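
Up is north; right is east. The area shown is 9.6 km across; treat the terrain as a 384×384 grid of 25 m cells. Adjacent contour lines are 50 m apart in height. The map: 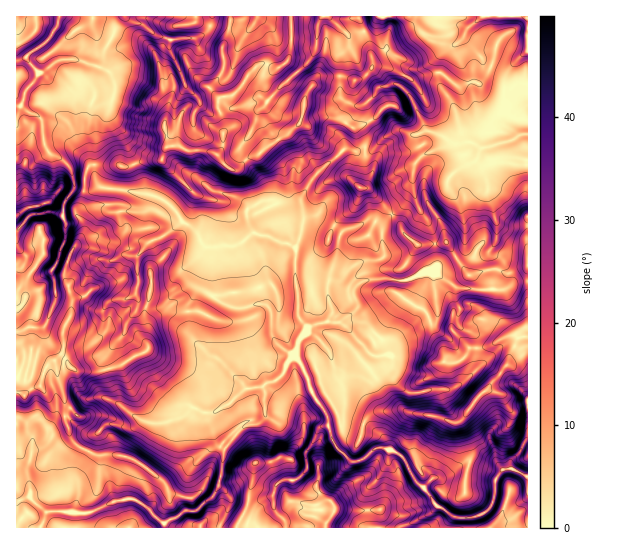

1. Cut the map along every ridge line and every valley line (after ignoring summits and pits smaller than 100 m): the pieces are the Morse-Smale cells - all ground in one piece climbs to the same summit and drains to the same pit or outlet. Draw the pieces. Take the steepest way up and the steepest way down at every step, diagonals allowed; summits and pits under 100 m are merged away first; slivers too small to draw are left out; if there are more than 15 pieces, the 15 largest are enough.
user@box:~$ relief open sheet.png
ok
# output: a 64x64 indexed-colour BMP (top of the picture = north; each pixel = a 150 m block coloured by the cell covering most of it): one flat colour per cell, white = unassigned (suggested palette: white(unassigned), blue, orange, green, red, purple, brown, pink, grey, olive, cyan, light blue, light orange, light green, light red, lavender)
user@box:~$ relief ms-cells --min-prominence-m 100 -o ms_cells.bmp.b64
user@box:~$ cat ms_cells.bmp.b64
<image width="64" height="64" href="data:image/bmp;base64,Qk12CAAAAAAAAHYAAAAoAAAAQAAAAEAAAAABAAQAAAAAAAAIAAATCwAAEwsAABAAAAAAAAAA////ALR3HwAOf/8ALKAsACgn1gC9Z5QAS1aMAMJ34wB/f38AIr28AM++FwDox64AeLv/AIrfmACWmP8A1bDFAERAAAAAAAAAAAAABmZm3d3d3d3WZmZmZmu7u7u7u7u7REQAAAAAAAAERAAAZmbd3d3d3dZmZmZmZmu7u7u7u7tERERERAAAAEREREZmZm3d3d3d3WZmZmZmZru7u7u7u0REREREREAEREREEWZmbd3d3d3WZmZmZmZmu7u7u7u7REREREREREREQRERFmZt3d3d3WZmZmZmZmu7u7u7u7tERERERERERERBEREWZm3d3d1mZmZmZmZmK7u7u7u7u0RERERERERERBERERFmZt3d1mZmZmZmZmYiIru7u7u7REREREREREQREREREWZm3d3WZmZmZmZmYiIiK7uyIrtEREREREREQRERERERZmZm3WZmZmYWZmZiIiIiIiIiu0RERERBERERERERERFmZmZmZmZmYRFmYiIiIiIiIiIrREREQRERERERERERERZmZmZmZmYREREiIiIiIiIiIiJERERBERERERERERERFmZmZmZmYRERESIiIiIiIiIiIkREREERERERERERERERZmZmZmZhEREiIiIiIiIiIiIiREREERERERERERERERERFmZmZmESIiIiIiIiIiIiIiJEREQREREREREREREREREWZmZmYRIiIiIiIiIiIiIiIkRERBERERERERERERERERZmZmYREiIiIiIiIiIiIiVVREREERERERERERERERERFmZmYRESIiIiIiIiIiIiJVVEREQREREREREREREREREWZmZhERIiIiIiIiIiIiVVVUREQRERERERERERERERERFmZmERIiIiIiIiIiIiIlVVRERBERERERERERERERERERZmEREiIiIiIiIiIiIiJVVEREEREREREREREREREREREWYRESIiIiIiIiIiIiIlVUREQRERERERERERERERERERERESIiIiIiIiIiIiIiJVREREERERERERERERERERERERERIiIgAiIiIiIiIiIlVEREQRERERERERERERERERERERIiIgACIiIiIiIiIiJURERBERERERERERERERERERERIiIgACIiIiIiIiIiVVREREERERERERERERERERERERESIiACIiIiIiIiIiVVVERERBEREREREREREREREREREREiIiIiIiIiIiIiVVVUREREERERERERERERERERERERESIiIiIiIiIiIiVVVV9EREQRERERERERERERERERERERIiIiIiIiIiIiJVVVX0RERBEREREREREREREREREREREiIiIiIiIiIiIlVVVfRERBERERERERERERERERERERESIiIiIiIiIiIiVVVV/0REERERERERERERERERERERERIiIiIiIiIiIiVVVVX/REQRERERERERERERERERERERESIiIiIiIiIiVVVVVf/0//ERERERERERERERERERERERIiIiIiIiIiVVVVVV////8REREREREREREREREREREREiIiIiIiIiJVVVVVX/////ERERERERERd3dxEREXERESIiIiIiVSJVVVVVVf////8RERERERERF3d3cRERcREREiIiIiVVVVVVVVVV/////xERERERERF3d3dxERd3ERHMIiIiVVVVVVVVVVXv////ERERERERF3d3d3ERF3cRzMzMzCJVVVVVVVVVVe7u7v8RERERERF3d3d3cRF3d8zMzMzMxVVVVVVVVVVV7u7u/xERERERF3d3d3d3EXd3zMzMzMwABVVVVVVVVVXu7u7vERERERd3d3d3d3d3d3fMzMzMwAAFVVVVVVVVVe7u7uoAF3d3d3d3d3d3d3d3d8zMzMwAAABVVVVVVVVV7u7u6qB3d3d3d3d3d3d3d3d3fMzMzAAAAFVVVVVVVVXu7u7qoHd3d3d3d3d3d3d3d3d3zMzMAAAAVVVVVVVVVe7u7qqqiIiHd3d3d3czd3d3d3d8zMwAAABVVVVVVVVV7u7qqqqIiIiId3d3czMzd3d3d3fMzAAAAAVVVVWZmZnu7qqqqoiIiIiHeIiIMzM3d3d3d3d3MAAAAAVVVZmZme7qqqqqiIiIiIiIiIgzMzM3d3d3d3MzAAAAADOZmZmZ7uqqqqiIiIiIiIiIiDMzMzN3d3d3czMwAzAzM5mZmZnu6qqqqIiIiIiIiIiIMzMzMzd3d3MzMzMzMzM5mZmZme7qqqqoiIiIiIiIiIgzMzMzMzMzMzMzMzMzMzmZmZmZ6qqqqqqIiIiIiIiIgzMzMzMzMzMzMzMzMzMzOZmZmZkKqqqqqqqIiIiIiIiDMzMzMzMzMzMzMzMzMzOZmZmZmQqqqqqqqoiIiIiIiIMzMzMzMzMzMzMzMzMzM5mZmZmZAKqqqqqqiIiIiIiIgzMzMzMzMzMzMzMzMzM5mZmZmZkACqqqqqqIiIiIiIiDMzMzMzMzMzMzMzMzMzmZmZmZmQAAqqqqqIiIiIiIiIgzMzMzMzMzMzMzMzMzOZmZmZmZAAAAqgAIiIiIiIiIiDMzMzMzMzMzMzMzMzM5mZmZmZkAAAAAAAiIiIiIiIiIMzMzMzMzMzMzMzMzMzmZmZmZmQAAAAAAAIiIiIiIiIgzMzMzMzMzMzMzMzMzMzmZmZmZAAAAAAAAiIiIAAAIiDMzMzMzMzMzMzMzMzMzM5mZmZkAAAAAAACIiAAAAACAAzMzMzMzMzMzMzMzMzMzOZmZmQAAAAAAAAgAAAAAAAADMzMzMzMzMzMzMzMzMzMzmZmZ"/>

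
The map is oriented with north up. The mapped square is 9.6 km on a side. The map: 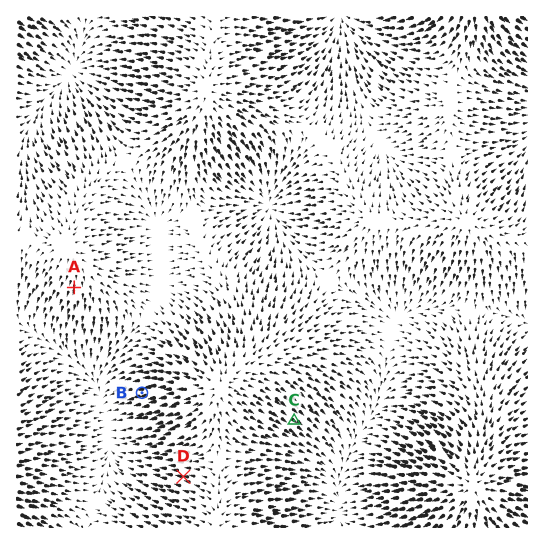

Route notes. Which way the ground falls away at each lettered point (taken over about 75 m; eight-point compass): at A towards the S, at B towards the W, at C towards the SE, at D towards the W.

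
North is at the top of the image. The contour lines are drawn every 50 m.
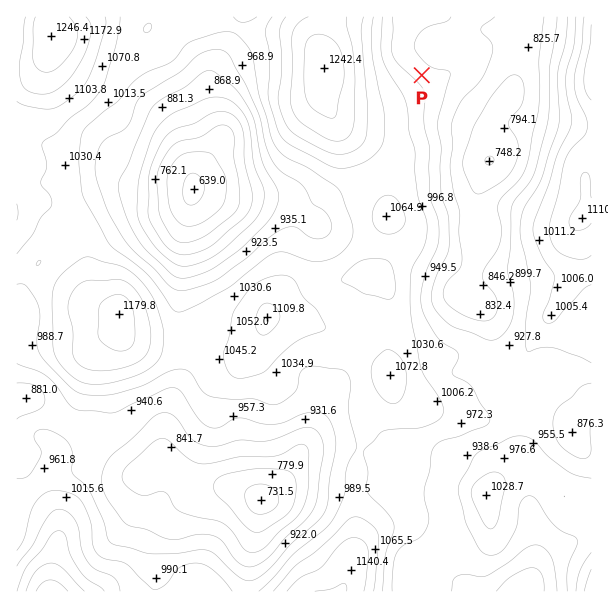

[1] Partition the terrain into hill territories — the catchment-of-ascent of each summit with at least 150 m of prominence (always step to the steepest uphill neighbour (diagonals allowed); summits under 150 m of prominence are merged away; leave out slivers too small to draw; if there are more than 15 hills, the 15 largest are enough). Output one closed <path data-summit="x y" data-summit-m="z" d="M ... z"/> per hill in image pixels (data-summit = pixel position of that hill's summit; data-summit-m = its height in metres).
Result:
<path data-summit="324 68" data-summit-m="1242" d="M413 16l-171 0-13 29-17 26-2 19 4 23 6 16 0 12-26 38-8 48 1 46 6 24 12 24 0 8-13 24-4 15-16 31-6 21-3 33-3 11 11 4 23 16 13 3 24 0 15 5 17 8 20-18 20-31 14-5 21-1 18 3 19 8 10 12 4 16 19 0 32 6 3 3 7-25 0-9 20-15 22-8 22-17-20-21-13-29 0-6 6-13 3-15-3-18-5-10-20-9-2-5 12-24 6-23 2-12-4-39 14-34 0-33 6-17 12-13 6-12 2-18 7-32-1-12-21 6-21 1-18 11-15 0-22-8z"/><path data-summit="51 36" data-summit-m="1246" d="M240 16l-224 1 1 435 21-2 11-9 6-10 1-11-8-12 27 18 21 26 30 20 20 2 16-12 6-49 4-14 16-31 4-15 13-24 0-8-12-24-6-24-1-46 8-48 26-38 0-12-6-16-4-23 1-15 5-10 13-20 12-27z"/><path data-summit="591 75" data-summit-m="1133" d="M591 16l-69 1 1 19-7 32-2 18-6 12-12 13-4 11-2 39-14 34 4 39-2 12-6 23-12 24 2 5 20 9 5 10 3 18-3 15-6 13 0 6 11 24 13 18 10 9 45 1 6 3 6 8 2-10 18-20z"/><path data-summit="50 591" data-summit-m="1229" d="M54 412l-2 1 4 7 0 6-7 15-11 9-22 3 1 139 230-1 1-31 8-29 4-32-14-7-15-5-24 0-13-3-23-16-7-4-18 10-20-2-30-20-21-26z"/><path data-summit="338 591" data-summit-m="1154" d="M338 445l-21 1-14 5-20 31-23 19-4 30-8 29 0 32 163 0 1-13 4-3 7-4 9 0 6-5 1-7 12-20-3-9 0-24-4-13-4-4-23-4-22-4-6 2-4-16-10-12-19-8z"/>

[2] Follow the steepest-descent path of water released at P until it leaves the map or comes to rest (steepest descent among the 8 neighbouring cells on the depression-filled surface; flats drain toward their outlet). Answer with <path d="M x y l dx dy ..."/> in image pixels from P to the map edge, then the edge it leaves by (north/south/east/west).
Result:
<path d="M422 75l10-10 2-5 18-18 10 0 3-1 6-6 6-3 29 0 7-5 5 0 0-6 4-4"/>
exit: north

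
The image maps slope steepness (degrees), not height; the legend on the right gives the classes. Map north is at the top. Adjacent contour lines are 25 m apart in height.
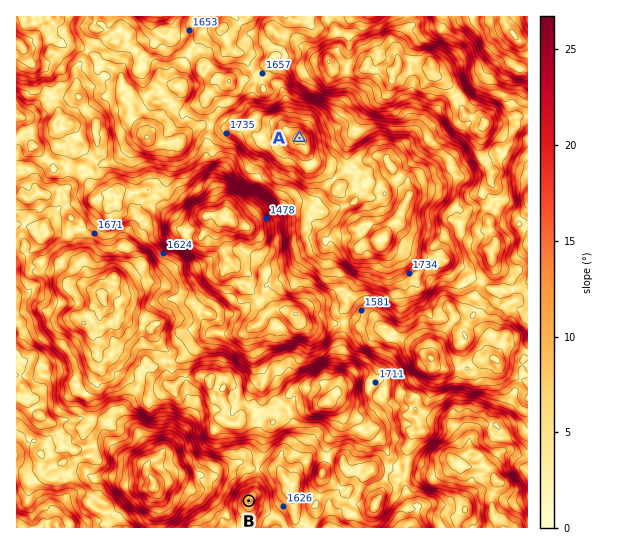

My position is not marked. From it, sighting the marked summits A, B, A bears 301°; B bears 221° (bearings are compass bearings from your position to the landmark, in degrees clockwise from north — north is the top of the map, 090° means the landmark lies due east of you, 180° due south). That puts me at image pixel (473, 242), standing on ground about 1575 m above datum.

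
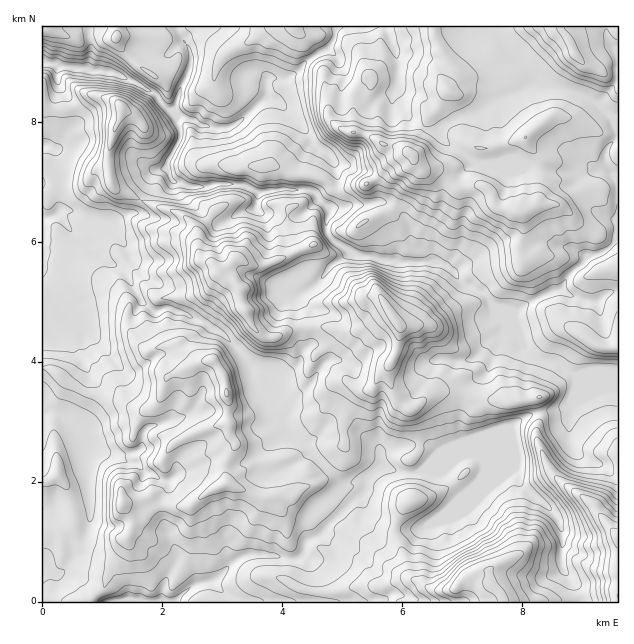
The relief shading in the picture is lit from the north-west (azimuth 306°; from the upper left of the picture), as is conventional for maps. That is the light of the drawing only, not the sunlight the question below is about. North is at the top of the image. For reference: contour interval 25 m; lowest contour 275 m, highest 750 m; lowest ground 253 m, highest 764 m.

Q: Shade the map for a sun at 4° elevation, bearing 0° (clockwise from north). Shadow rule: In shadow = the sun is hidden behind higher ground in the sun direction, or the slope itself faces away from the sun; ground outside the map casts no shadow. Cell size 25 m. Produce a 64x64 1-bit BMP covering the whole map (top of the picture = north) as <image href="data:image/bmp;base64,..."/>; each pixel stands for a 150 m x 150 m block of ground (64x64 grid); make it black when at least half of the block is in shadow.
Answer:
<image width="64" height="64" href="data:image/bmp;base64,Qk0+AgAAAAAAAD4AAAAoAAAAQAAAAEAAAAABAAEAAAAAAAACAAATCwAAEwsAAAIAAAAAAAAA////AAAAAAAD/9/////ABgH///AH4wAMAP/9gAAABh4A//wAAAAeGAD///AAAA4cAO//+AAAA78A3//8AEAAfwCP/+4A8AB+Ad//7wHwAP4Az//uAfgA/MAA/94I+AH44AA/DzwMA/DgABwH/gIDwEAOAAD/8X+AAB8AAP/4/wAAYwQBv///BgDzhgGf//4AAPngAB///gABsHngP//8AB4cGeA///+APx+L4H///4//D//w/z5/3/wH+/H/zAH/8APz/O/gAD/AA/f+B/AAP4Bw5/4T+AB/AHBn+/n8BP8A+A/5//4P/wBAP////D/4AAB/n//8f/AAAP4APyB/AAAB/gD+AP8AAA/8IfwA/wAAH/j4GAH/3gAB/f4AB///AAf5/gD///8BB+P/A///8wGOxn+f//v4A/8AD3///D4H/gAC/////g/wAAD////4D+AAAd////CP/xgB////4N/8D8n//+HCH+ADg///gAAPkOf///+AAAZ7////+AAAAP//4f/wBAEA/gAB/8CHnwH+AAP+gf4ejf4AA/wDHf6M/gAD+AAD/y7wfAeAAAH/fmP+HwAeAH8eB//+AA8APw4P+/wADwB/eB9j+AAAAf/h/wf4AAAD///xD/wAAAP+/+EP/AAAA/j/wIf+AAAH4P/Ag/8AAAfB5MGA+wAAB8GAAAAAAAAHAA=="/>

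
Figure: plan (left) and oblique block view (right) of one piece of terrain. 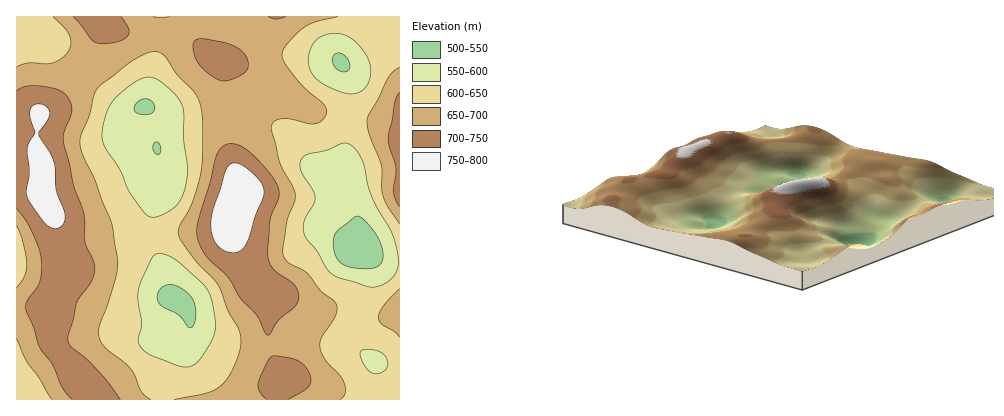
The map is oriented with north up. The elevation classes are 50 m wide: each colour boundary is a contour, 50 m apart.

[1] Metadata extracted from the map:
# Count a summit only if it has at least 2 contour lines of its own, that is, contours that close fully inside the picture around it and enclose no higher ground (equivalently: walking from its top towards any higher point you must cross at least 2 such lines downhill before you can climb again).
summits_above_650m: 1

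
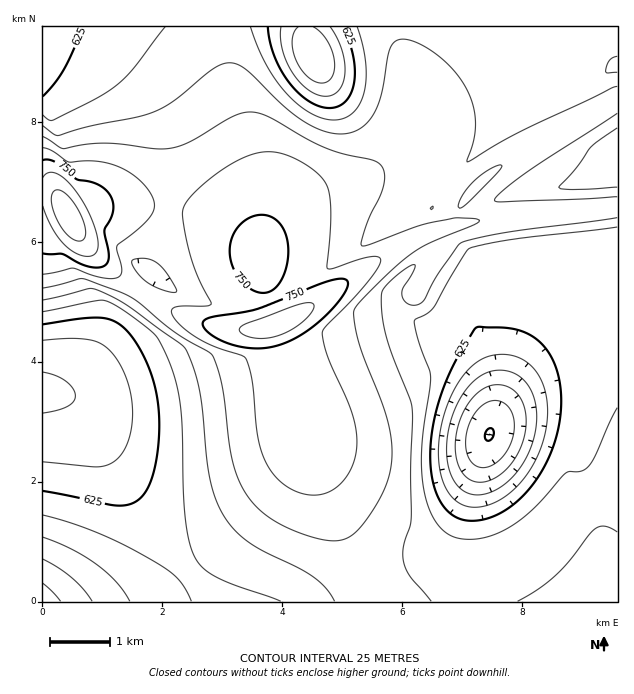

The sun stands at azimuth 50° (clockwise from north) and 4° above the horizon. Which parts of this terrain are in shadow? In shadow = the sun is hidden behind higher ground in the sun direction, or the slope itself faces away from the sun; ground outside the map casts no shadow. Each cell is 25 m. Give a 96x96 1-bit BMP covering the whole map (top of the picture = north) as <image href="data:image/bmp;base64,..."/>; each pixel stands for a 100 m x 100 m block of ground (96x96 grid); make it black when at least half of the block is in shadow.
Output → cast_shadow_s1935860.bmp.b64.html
<image width="96" height="96" href="data:image/bmp;base64,Qk2+BAAAAAAAAD4AAAAoAAAAYAAAAGAAAAABAAEAAAAAAIAEAAATCwAAEwsAAAIAAAAAAAAA////AAAAAAAAAAAAAAAAAAAAAAAAAAAAAAAAAAAAAAAAAAAAAAAAAAAAAAAAAAAAAAAAAAAAAAAAAAAAAAAAAAAAAAAAAAAAAAAAAAAAAAAAAAAAAAAAAAAAAAAAAAAAAAAAAAAAAAAAAAAAAAAAAAAAAAAAAAAAAAAAAAAAAAAAAAAAAAAAAAAAAAAAAAAAAAAAAAAAAAAAAAAAAAAAAAAAAAAAAAAAAAAAAAAAAAAAAAAAAAAAAAAAAAAAAAAAAAAAAAAAAAAAAAAAAAAAAAAAAAAAAAAAAAAAAAAAAAAAAAAAAAAAAAAAAAAAAAAAAAAAAAAAAAAAAAAAAAAAAAAAAAAAAAAAAAAAAAAAAAAAAAAAAAAAAAAAAAAAAAAAAAAAAAAfgAAAAAAAAAAAAAA/wAAAAAAAAAAAAAB/8AAAAAAAAAAAAAB/+AAAAAAAAAAAAAB/+AAAHwAAAAAAAAD//AAAf8AAAAAAAAD//AAA//AAAAAAAAB//AAB//wAAAAAAAB//AAD//4AAAAAAAB//AAD//+AAAAAAAB//AAH///AAAAAAAA//AAP///gAAAAAAA//AAP///4AAAAAAAf/AAf///8AAAAAAAf+AA/////AAAAAAAP+AB/////wAAAAAAH8AD/////8AAAAAAD4AD//////AAAAAAAAAD//////gAAAAAAAAD//////gAAAAAAAAD/////AAAAAAAAAAD////wAAAAAAAAAAD///+AAAAAAAAAAAD///wAAAAABAAAAAD///AAAAAAHAAAAAD//8AAAAAAGAAAAAD//4AAAAAAGAAAAAD//gAAAAAAAAAAAAD//AAAAAAAAAAAAAD/8AAAAAAAAAAAAAD/4AAAAAAAAAAAAAD/wAAAAAAAAAAAAAD/gAAAAAAAAAAAAAD/AAAAAAAAAAAAAAD+AAAAAAAAAAGAAAD8AAAAAAAAAAP/4AD8AAAAAAAAAAH///D4AAAAAAAAAAA///7wAAAAAAAAAAAA///wAAAAAAAAAAAAAAfgAAAAAAAAAAAAAADgAAAAAAAAAAAAAADAAAAAAAAAAAAAAACAAAAAAAAAAAAAAACAAAAAAAAAAAAAAAAAAAAAAAAAAAAAAAAAAAAAAAAAAAAAAAAAAAAAAAAAAAAAAAAAAAAAAAAAAAAAAAAAAAAAAAAAAAAAAAAAAAAAAAAAAAAAAAAAAAAAAAAAAAAAAAAAAAAAAAAAAAAAAAAAAAAAAAAAAAAAAAAAAAAAAAAAAAAAAAAAAAAAAAAAAAAAAAAAAAAAAAAAAAAAAAAAAAAAAAAAAAAAAAAAAAAAAAAAAAAAAAAAAAAAAAAAAAAAAAAAAAAAAADwAAAAAAAAAAAAAAP8AAAAAAAAAAAAAAf+AAAAAAAAAAAAAA/+AAAAAAAAAAAAAA/+AAAAAAAAAAAAAB/+AAAAAAAAAAAAAB/+AAAAAAAAAAAAAB/+AAAAAAAAAAAAAA/8AAAAAAAAAAAAAA/8AAAAAAAAAAAAAA/8AAAAAAAAAAAAAA/4AAAAAAA="/>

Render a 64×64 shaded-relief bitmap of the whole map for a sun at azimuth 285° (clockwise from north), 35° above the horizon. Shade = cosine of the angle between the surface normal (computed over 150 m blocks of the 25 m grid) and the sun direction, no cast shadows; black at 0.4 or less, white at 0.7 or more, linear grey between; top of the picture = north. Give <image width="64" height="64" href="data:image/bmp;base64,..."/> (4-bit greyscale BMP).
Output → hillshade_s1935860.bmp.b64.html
<image width="64" height="64" href="data:image/bmp;base64,Qk12CAAAAAAAAHYAAAAoAAAAQAAAAEAAAAABAAQAAAAAAAAIAAATCwAAEwsAABAAAAAAAAAAAAAAABEREQAiIiIAMzMzAERERABVVVUAZmZmAHd3dwCIiIgAmZmZAKqqqgC7u7sAzMzMAN3d3QDu7u4A////AHd3d3d4iIiIiIiZmZmZmaqqqZmYiIiIiIiIiIiIiIiId3d3d4iIiIiImZmZmZmZmqmZmYiIiIiIiIiIiIiIiIiIiIiIiIiIiJmZmZmZmZmZmZmYiIiIiIiIiIiIiIiIiIiIiIiIiIiJmZmZmZmZmZmZmIiIiIiIiIiIiIiIiIiIiIiIiIiIiZmZmZmZmZmZmZmIiIiIiIiZmIiIiIiIiIiIiIiIiIiZmZmZmZmZmZmZmIiIh4iIiZmZmIiIiIiImYiIiIiImZmZmZmZmZmZmZmIiId3eIiImZmZmIiIiIiZiIiIiImZmZqqqqqZmZmZmIiId3d3d4iZqqqZiIiIiZmZiIiImZmaqqqqqqmZmZmIiId3d3d3eJmqu6qYiIiZmZmZmZmZmaqqqqqqqpmZmYiIh3d3dmZniau7u6mIiJmZmZmZmZmaqqqqqqqqqZmZiIh3d3dmVWeJq8zMupmZmZmZmZmZmaqqqqqqqqqpmZmIiHd3d2VEVnmrzdzLmZmZmZmZmZmaqqqru7qqqqmZmYiId3d2VERFaKvN3dypmZmZmZmZmaqqq7u7u7qqqpmZiIh3d3ZUMzRnm83u3LqZmZmZmZmZqqq7u7u7uqqqmZmIiHd3dlMiM1ebze7typmZmZmZmZqqq7u7u7u7qqqZmYiId3d2UyIjRorN7+7bqZmZmZmZmqqru7u7u7uqqpmZiIh3d3ZTIRI1es3v/typmZmZmZmaqqu7u7u7u7qqmZmIiHd3dlMhEjV5ve7+3LmZmZmZmZqqu7u7u7u7uqqpmYiId3d2UyERJGis3v7supmZmZmZqqq7u7u7u7u6qpmZiIh3d3dUIREjWKze7u26mZmZmZmqqru7u7u7u7qqmZmIiHd3d2QyESNXm83u3bqZmZmZmaqqu7u7u7u7uqqZmYiHd3d3ZTIRI1aKzd3cupmZmZmZqqq7u7u7u7uqqpmYiId3d3d2QyIjRoq83dy6mZmZmZmqqru7u7u7u6qqmZiIh3d3d3ZUMzNGeavMzLqZmZmZmaqqu7u7u7u6qqmZmIiHd3d3d2VDNFZ5q7zLqZmZmZmZqqq7u7u7u7qqqZmYiId3d3d3dlREVniau7upmZmJmZmaqru7u7u7qqqZmYiId3d3d3d3ZlVmeJqqqqmZmYiJmZqqu7u7uqqpmIiIiIh3d3d3d3d3Zmd4maqqmZmZiIiJmqqru7u7qpmHZmZ4h3d3d3d3d4h3d4iZmZmZmZl3iIiZqqq7u7qqqZiHVEVnd3d3d3d3iIiIiJmZmZmZmXd3iJmqq8u7u6qqqpl2UzVnd3d3d3eIiIiJmZmZmZmZZ3d4iZq8u7u6qru7uqh1MjVnd3d3Z4iImZmZmZmZmZlmZneJq7u6qqqqqqu8uphkIkZ3eIdUaIiZmZmZmZmZmWZmZ4mqqqmZqrqqmZq8uodTI1Z5qFNHiJmZmZmZmZmZZmZnmZmZiJq6qqmZmIm7uXUyJHq5ZDaIiJmZmZmZmZlmZniIh3eKq6qqqZmIiIm7qGQyOLqFRXiIiJmZmZmZmXdniHZlZ5qqqqqpmYiId4q6l1MkipdEaIiIiImZmZmZd3mXZUR4mqqqqqmZiIh3d5u5hlNImGRYiIiIiImZmZmImoZDNniZqqqqqZmYiHd3eKupdlV4dEaIiIiIiImZmZq6dTNXeJmqqqqqmZiId3d3ebuodmd1RWd4iIiIiIiJu7lkJGd4iZqqqqqZmIiHd3d3iruph3ZlVWZmd3d3iIjcuFNGZ3iJmqqqqpmYiId3d3d3m7upiHd3ZmZmZmZmZu2nQ1d3d4iZqqqqmZmIiHd3d3d4mrupmYiIiIh3d3d23JZFd3d3iJmqqqqZmYiId3d3d3d4m8qYiZmZmZmZiIjbhVZ3d3iImZqqqpmZiIiHd3d3d3eJu5hmiaqqqqqqqcp1aIh3eIiZmqqqmZmYiIiIiIiIiIisuXZVeZmaqqqquWZ5iIiIiZmqqqqZmZiIiIiIiIiIiIvKl2VGiIiZmZmoZ5mIiIiJmaqqqpmZmIiIiIiIiIiIibyphlRXiIiIiJdoqZmIiJmZqqqqqZmYiIiIiIiIiIiIm8uYdlVniIiIh3qpmZmZmZmqqqqpmZiIiImZmYiIiIiJu7qYZVVoiIhnmqqZmZmZmaqqqqmZmIiImZmZmYiIiIiau6mHZVV4iGirqqmZmZmaqqqqqZmIiIiZqqqZiIiIiIibu6mHZVZ4ebuqqpmZmaqqqqqZmYh3iJq7qpmYiIiIiImruqmHZVWauqqqqpmaqqqqqpmYh3eJq7u6qZiIiIiIiImrupmHZaqqqqqqqqqqqqqpmYh2Z4mrzMupmYiIiIiIiJq7upiHqqqqqqqqqqqqqqmZh2Zmibzdy6mZiIiIiIiIiJq7upmqqqqqqqqqqqqqmZh2ZVaKzd3LqpmIiIiIiIiIiJq7uqqqqqqqqqqqqqmZmHZUVorO7cuqmYiIiIiIiIiIiZu7qqqqqqqqqqqqqZmHZURGm97ty6mZiIiIiIiIiIiIiZqqqqqqqqqqqqqZmYdkM0ab3u3LqZmIiIiIiIiIiIiImaqqqqqqqqqqqZmYh1QzV5ze7cupmYiIiIiIiIiIiImZqqqqqqqqqqqpmZh2VDNXrN7duqmZmIiIiIiIiIiJmZmaqqqqqqqqqpmZmHZUNFis3dy6mZmYiIiIiIiIiJmZmZmaqqqqqqqZmZmYdlRFaKzNy7qZmZmIiIiIiIiJmZmZ"/>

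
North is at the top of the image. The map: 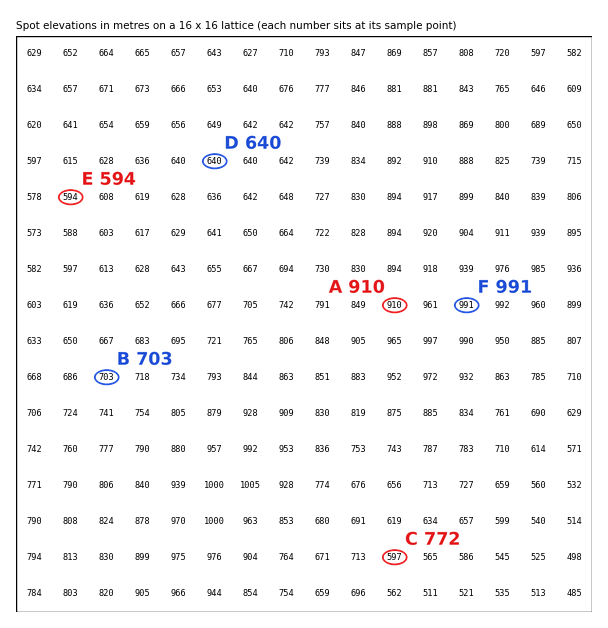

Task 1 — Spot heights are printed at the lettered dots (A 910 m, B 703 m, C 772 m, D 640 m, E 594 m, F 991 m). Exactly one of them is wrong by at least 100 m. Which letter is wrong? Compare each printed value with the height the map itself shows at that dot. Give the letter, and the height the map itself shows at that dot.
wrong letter C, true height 597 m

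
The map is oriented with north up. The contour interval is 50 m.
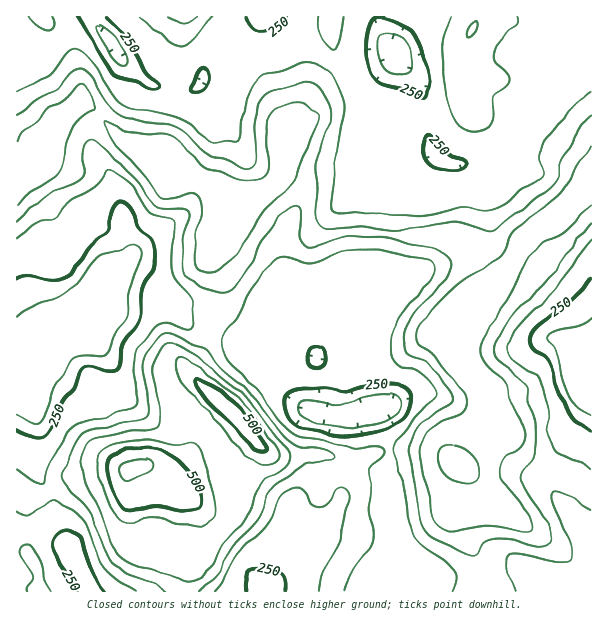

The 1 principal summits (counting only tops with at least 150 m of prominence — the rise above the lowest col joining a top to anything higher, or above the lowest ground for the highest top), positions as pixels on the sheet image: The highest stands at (132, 468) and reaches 555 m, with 402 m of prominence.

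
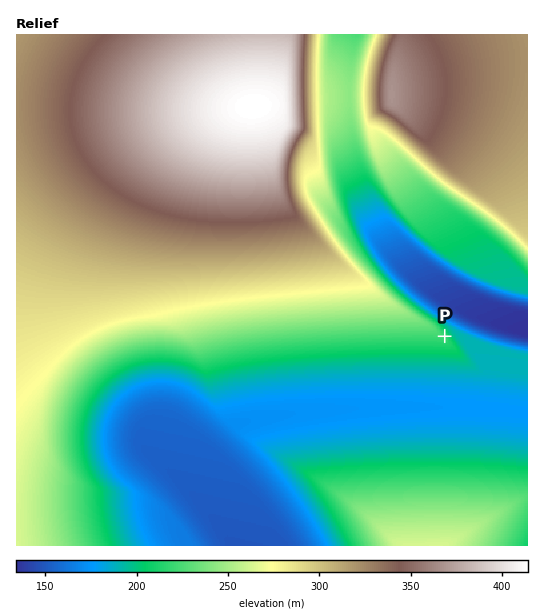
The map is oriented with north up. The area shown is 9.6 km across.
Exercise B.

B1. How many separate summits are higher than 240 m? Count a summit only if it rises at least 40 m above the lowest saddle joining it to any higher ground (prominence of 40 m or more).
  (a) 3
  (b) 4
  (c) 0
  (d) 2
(d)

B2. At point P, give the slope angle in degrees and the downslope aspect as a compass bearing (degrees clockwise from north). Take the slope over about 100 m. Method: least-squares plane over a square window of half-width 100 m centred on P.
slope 5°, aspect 66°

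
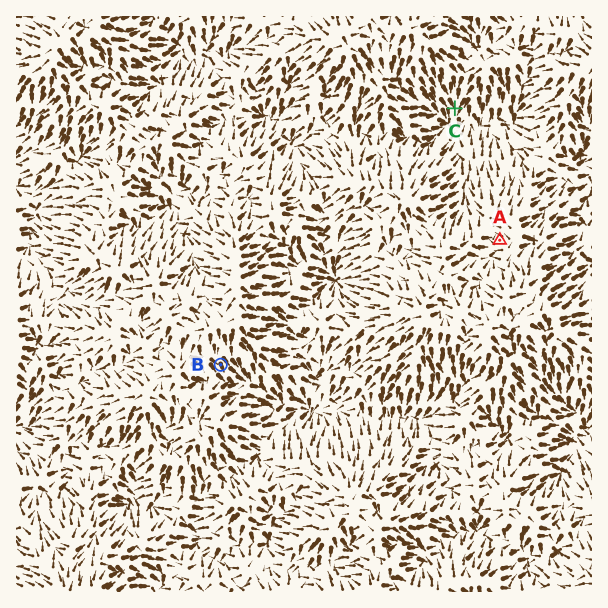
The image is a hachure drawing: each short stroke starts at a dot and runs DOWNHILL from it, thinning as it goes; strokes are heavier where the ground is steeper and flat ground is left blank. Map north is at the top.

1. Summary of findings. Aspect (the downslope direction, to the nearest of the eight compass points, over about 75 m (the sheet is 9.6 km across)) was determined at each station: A NW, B SE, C S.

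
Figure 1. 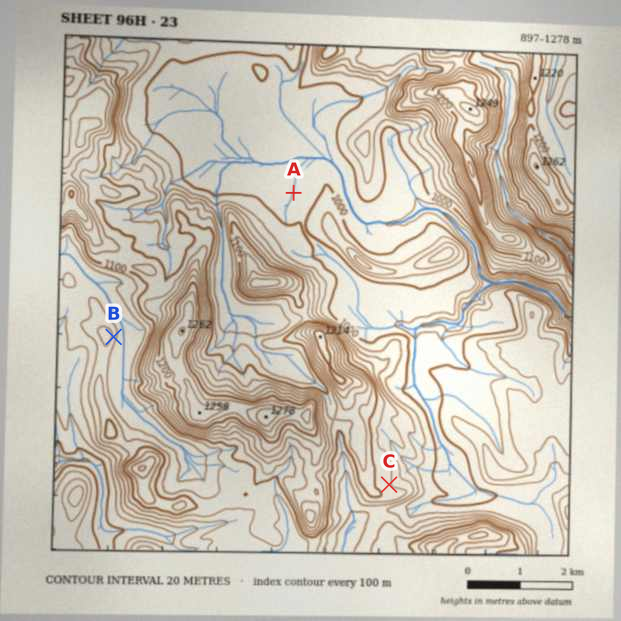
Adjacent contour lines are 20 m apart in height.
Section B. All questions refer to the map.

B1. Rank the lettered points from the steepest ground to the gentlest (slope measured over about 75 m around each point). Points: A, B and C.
B C A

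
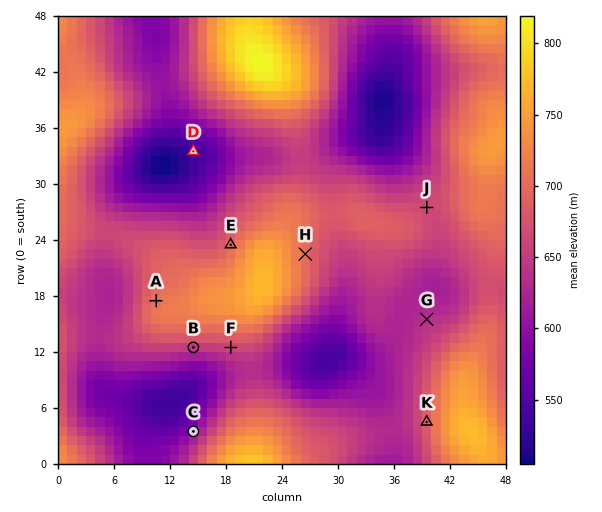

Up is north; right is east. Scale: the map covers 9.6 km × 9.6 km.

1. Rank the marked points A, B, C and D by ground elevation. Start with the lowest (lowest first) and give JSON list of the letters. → ["D", "C", "B", "A"]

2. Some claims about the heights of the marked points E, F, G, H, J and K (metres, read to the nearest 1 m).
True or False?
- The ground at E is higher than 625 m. True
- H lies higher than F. True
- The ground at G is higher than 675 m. False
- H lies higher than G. True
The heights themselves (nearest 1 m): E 696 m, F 661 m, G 637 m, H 700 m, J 665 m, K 686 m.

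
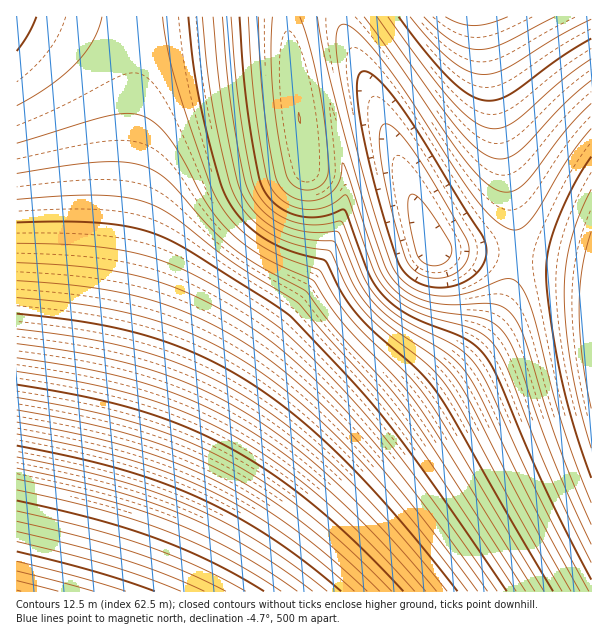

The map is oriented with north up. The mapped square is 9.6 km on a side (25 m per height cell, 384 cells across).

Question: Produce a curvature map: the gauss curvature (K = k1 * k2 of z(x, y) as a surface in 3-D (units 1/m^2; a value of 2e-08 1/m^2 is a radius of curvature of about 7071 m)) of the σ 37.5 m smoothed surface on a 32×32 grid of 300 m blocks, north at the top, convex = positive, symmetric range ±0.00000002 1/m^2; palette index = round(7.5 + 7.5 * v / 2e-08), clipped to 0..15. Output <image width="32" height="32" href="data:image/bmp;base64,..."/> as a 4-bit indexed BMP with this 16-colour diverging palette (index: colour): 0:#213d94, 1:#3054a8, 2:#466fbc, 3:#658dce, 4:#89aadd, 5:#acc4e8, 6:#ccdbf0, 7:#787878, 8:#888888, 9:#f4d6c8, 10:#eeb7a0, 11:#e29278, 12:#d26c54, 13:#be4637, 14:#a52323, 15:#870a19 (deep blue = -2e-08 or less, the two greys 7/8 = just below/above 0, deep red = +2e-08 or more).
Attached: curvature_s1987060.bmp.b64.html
<image width="32" height="32" href="data:image/bmp;base64,Qk12AgAAAAAAAHYAAAAoAAAAIAAAACAAAAABAAQAAAAAAAACAAATCwAAEwsAABAAAAAAAAAAlD0hAKhUMAC8b0YAzo1lAN2qiQDoxKwA8NvMAHh4eACIiIgAyNb0AKC37gB4kuIAVGzSADdGvgAjI6UAGQqHAHd3d3d3d3d3d3d3d3d3d3d3d3d3d3d3d3d3d3d3d3d3d3d3d3d3d3d3d3d3d3d3d3d3d3d3d3d3d3d3d3d3d3d3d3d3d3d3d3d3d3d3d3d3d3d3d3d3d3d3d3d3d3d3d3d3d3d3d3d3d3d3d3d3d3d3d3d3d3d3d3d3d3d3d3d3d3d3d3d3d3d3d3d3d3d3d3d3d3d3d3d3d3d3d3d3d3d3d3d3d3d3d3d4iHd3d3d3d3d3d3d3d3d3iIh3d3d3d3d3d3d3d3d3d4h3d3d3d3d3d3d3d3d3d3d3d3d3d3d3d3d3d3d3d3d3d3dmZ3d3d3d3d3d3d4iId3Z3dmZnd3d3d3d3d3iIeIdmeZh2Znd3d3d3d3d3d3eXd53shmZ3d3d3d3d3d3d3eXec/6dmd3d3d3d3d3d2Zmd4iImXZnd3d3d3d3d3ZniEaIiId3d3d3d3d3d3dmistwiIiHd3d3d3d3d3d3Zp3/oIiIh3d3d3d3d3d3d3eJu5GIiId3d3d3d3d3d3d3iIh3iIh3d3d3d3d3d3d3d4iId4iId3d3d3d3d3d3d3eIiHeIiHd3d3d3d3d3d3d3iIh3iId3d3d3d3d3d3d3d4iHeIiHd3d3d3d3d3d3d3iIh3iIh3d3d3d3d3d3d3d4iId4iHd3d3d3d3d3d3d3h3iHiId3d3d3d3"/>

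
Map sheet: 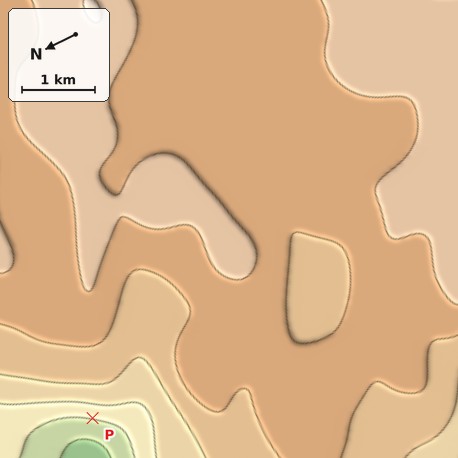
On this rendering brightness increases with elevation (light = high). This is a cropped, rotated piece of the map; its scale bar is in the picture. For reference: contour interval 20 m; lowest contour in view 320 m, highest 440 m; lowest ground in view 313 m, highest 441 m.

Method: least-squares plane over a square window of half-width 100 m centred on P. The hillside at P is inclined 5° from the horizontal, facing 307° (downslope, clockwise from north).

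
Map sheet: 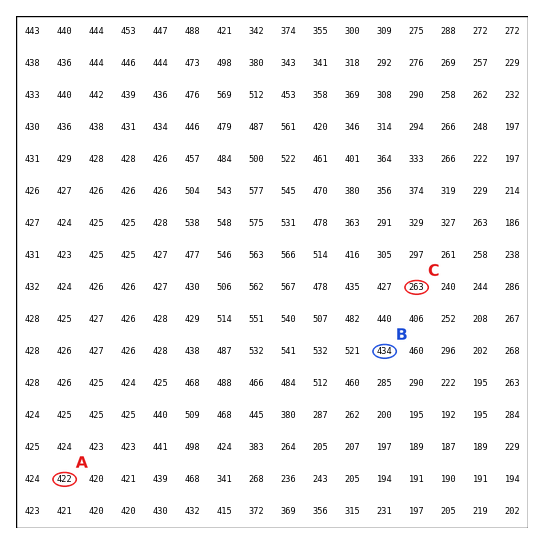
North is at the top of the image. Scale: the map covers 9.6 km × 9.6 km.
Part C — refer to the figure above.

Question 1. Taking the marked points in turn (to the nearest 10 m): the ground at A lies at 420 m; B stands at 430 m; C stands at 260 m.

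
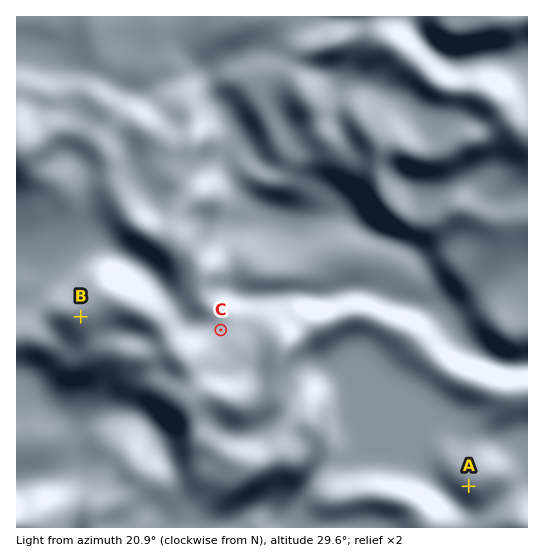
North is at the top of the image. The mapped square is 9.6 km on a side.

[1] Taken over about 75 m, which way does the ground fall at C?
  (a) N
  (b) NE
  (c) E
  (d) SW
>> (b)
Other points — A SW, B W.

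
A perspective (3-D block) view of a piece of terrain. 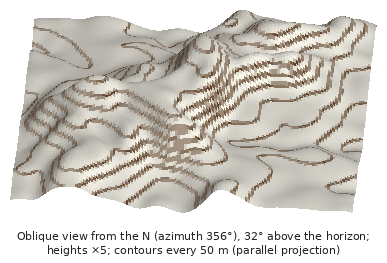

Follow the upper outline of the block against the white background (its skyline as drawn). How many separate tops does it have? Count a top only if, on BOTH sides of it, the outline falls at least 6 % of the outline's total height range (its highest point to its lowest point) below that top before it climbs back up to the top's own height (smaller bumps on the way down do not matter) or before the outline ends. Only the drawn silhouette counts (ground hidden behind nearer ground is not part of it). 2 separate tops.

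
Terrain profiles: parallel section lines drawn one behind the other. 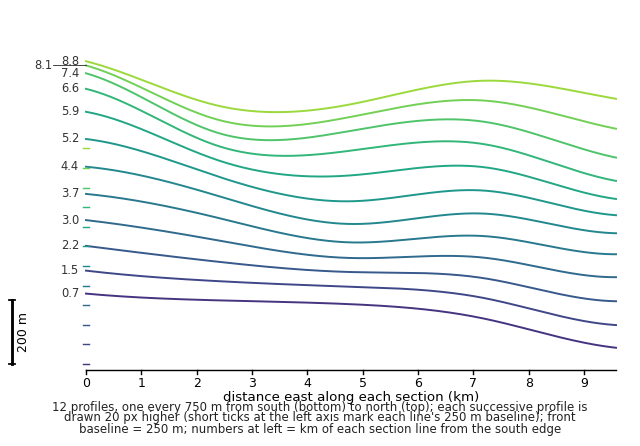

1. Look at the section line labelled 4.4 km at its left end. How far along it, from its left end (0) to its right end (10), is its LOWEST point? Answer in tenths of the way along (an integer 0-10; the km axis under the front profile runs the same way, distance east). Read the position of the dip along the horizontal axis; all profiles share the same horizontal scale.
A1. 10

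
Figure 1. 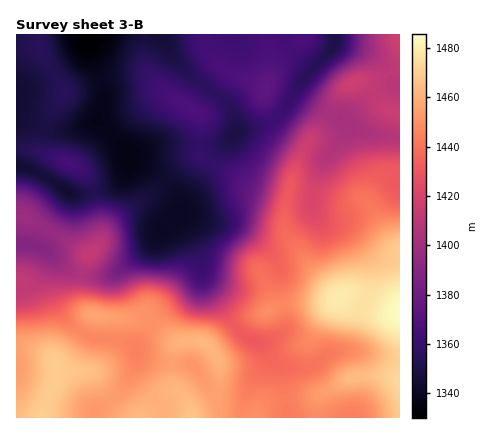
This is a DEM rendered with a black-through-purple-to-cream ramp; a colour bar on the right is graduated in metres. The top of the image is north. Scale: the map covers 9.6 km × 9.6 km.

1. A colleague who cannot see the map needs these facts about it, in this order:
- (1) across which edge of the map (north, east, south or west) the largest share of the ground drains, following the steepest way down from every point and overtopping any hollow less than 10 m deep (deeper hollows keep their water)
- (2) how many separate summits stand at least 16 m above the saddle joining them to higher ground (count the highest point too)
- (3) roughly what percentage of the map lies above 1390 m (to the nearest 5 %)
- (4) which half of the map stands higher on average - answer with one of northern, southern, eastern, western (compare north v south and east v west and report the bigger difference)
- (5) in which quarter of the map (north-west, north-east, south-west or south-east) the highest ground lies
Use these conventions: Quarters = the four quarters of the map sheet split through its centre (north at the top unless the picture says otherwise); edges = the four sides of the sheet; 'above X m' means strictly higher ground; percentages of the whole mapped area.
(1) The largest share of the runoff leaves by the northern edge.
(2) There are 2 summits with 16 m or more of prominence.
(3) Roughly 60 % of the ground is higher than 1390 m.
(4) Taken as a whole, the southern half is higher than the northern.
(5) The highest point lies in the south-east quarter of the map.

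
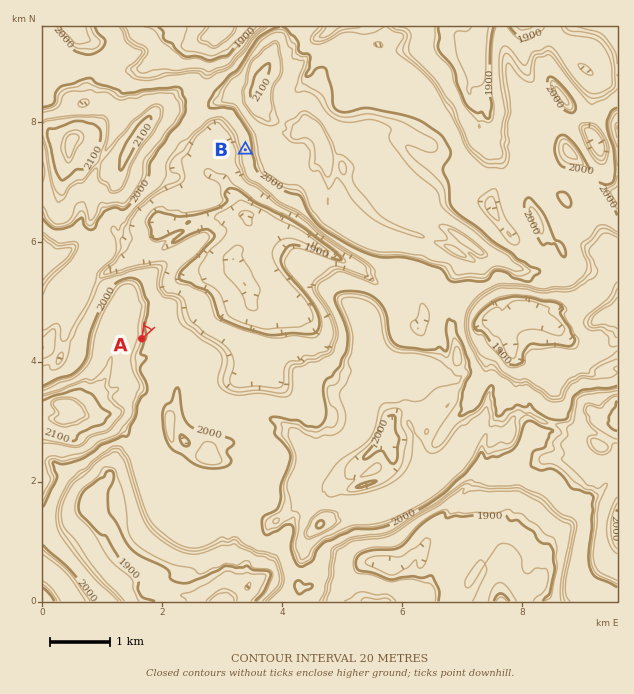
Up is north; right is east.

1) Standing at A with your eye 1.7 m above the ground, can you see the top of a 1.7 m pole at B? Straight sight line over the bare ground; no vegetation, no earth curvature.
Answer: yes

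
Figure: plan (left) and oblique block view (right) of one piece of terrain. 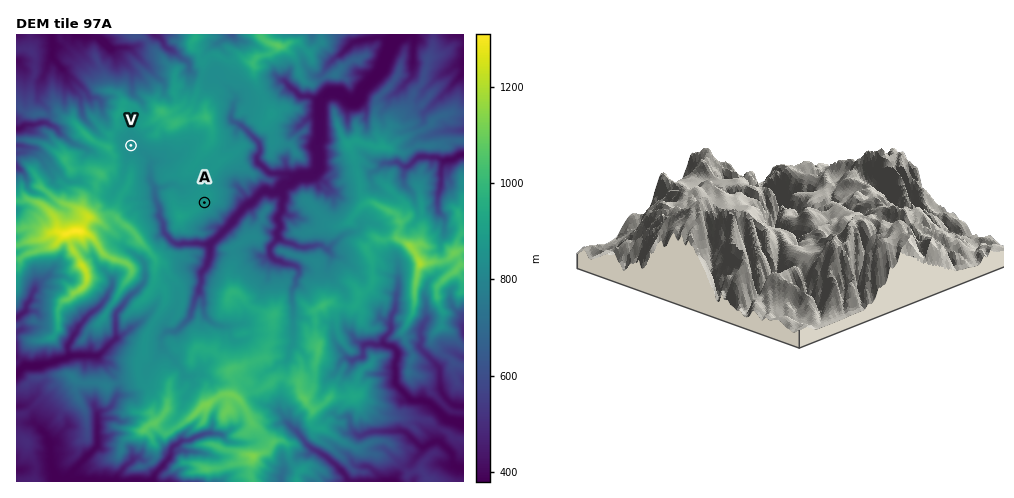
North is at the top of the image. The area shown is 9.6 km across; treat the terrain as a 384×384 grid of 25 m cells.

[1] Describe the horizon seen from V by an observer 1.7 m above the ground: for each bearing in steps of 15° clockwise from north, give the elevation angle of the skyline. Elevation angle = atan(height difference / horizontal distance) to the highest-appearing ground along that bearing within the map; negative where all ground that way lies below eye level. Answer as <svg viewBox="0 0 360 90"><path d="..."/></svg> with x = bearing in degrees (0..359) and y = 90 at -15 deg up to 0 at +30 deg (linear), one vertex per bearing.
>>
<svg viewBox="0 0 360 90"><path d="M0 52l15-3 15-4 15-5 15 2 15 5 15 8 15 1 15 1 15 0 15 0 15-3 15-8 15-1 15-11 15 2 15-5 15-1 15 0 15 12 15 2 15 4 15-1 15 0"/></svg>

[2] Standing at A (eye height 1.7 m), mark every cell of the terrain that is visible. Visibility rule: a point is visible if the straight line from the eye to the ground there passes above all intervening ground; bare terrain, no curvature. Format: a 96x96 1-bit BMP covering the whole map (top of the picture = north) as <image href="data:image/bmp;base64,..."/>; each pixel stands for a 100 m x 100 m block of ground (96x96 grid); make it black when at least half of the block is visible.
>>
<image width="96" height="96" href="data:image/bmp;base64,Qk2+BAAAAAAAAD4AAAAoAAAAYAAAAGAAAAABAAEAAAAAAIAEAAATCwAAEwsAAAIAAAAAAAAA////AAAAAAAAAAAAAAAAAAAAAAAAAAAAAAAAAAAAAAAAAAAAAAAAAAAAAAAAAAAAAAAAAAAAAAAAAAAAAAAAAAAAAAAAAAAAAAAAAAAAAAAAAAAAAAAAAAAAAAAAAAAAAAAAAAAAAAAAAAAAAAAAAAAAAAAAAAAAAAAAAAAAAAAAAAAAAAAAAAAAAAAAAABwQAAAAAAAAAAAAAAYMAAAAAAAAAAAAAAGOAAAAAAAAAAAAAAHPAAAAAAAAAAAAAD/5gAAAAAAAAAAAAAe44AAAAAAAAAAAAAc4cCAAAAAAAAAAAAN4fEADAAAAAAAAAAO4P4ACAAAAAAAAAAc4AAACAAAAAAAAAAf4AAAGAAAAAAAAAAf4AAAGAAAAAAAAAAP4AAAAAAAAAAAAAAPwB4AAAAAAAAAAAAHgB4AAAAAAAAAAAADAAwAAIAAAAAAAAAAABwAAIAAAAAAAAAAPPgAAIAAAAAAAAAAf/ACA4AAAAAAAAAAf/ACA8AAAAAAAAAAH/AAA4AAAAAAAAAAD+AAB4AAAAAAAAAAD8AABwAAAAAAAAAAB4AABwAAAAAAAAAAA4AOBAAAAAAAAAAAI+APBwAACAAAAAAAEHAfj8CACAAAAAAAWHgPj+GADAAAAAAA2HgPz/nADAAAAAAA2Hz/z/vADAAAAAABmH//x/+QDAAAAAADnH/3x/+QDAAAAAACPD/75/+4DAAAAQBAeD/5Y//4BAAAAABC8B7gA4/4BAAAAgDC4B8AA4/wBgAAAAcD4A8AB4/wBgAAAAAHwA+AH8/wDAAAAAAMAAYAAc/gGAAAAAAYAAcAAAfgGAAAAEAwAAOAAAP8cAAAAIAgAAHwHAH8wAAAA4BgAADwH/B5wAAAB4DAAABwH/wTwAAAAaHAAAAQB/8DwAAAAOPAAAAIA/8DwAAAAecAHAAIB8eHgAAAA/+APgAEDwPPAAAAA2OAP4AADwH8AAAAA+OAf4AADgHwAAAAA+PAYwAADAHgAAAAAmHAY4AAAAPAAAAAAHDAC4AAAA/BAAAAADDh/8AAAA/AAAAAADjg/+AAAAfAAAAAADxwD+AAAAeAAAAAAAxgA/gAAAeAAAAAAARgA/wAAA+AAAAAAAZgAecAAA+AAAAAAA9AAOECEAcAAAAAAA/AAPADEA8PAAAAAA/+AHADAA4QAAAAAA//wGACAAQAAAAAAA/j+GAGAAQAAAAAAAfD/8AOAAQAAAAAAAcBf8AOAAgAAAAAAAcGD8AfAAgAAAAAAAMDAAAeAAAAAAAAAAMAAAAMAAAAAAAAAAAAAAAMAAAAAAAAAAAAAAAMAAAAAAAAAAAAAAAIAAAAAAAAAAAAAAAIAAAAAAAAAAAAAAAQAAAAAAAAAAAAAAAwAAAAAAAAAAAAAABwAAAAAAAAAAAAAADwAAAAAAAAAAAAAAD8AAAAAAAAAAAAAADgAAAAAAAAAAAAAAGD8AAAAAAAAAAAAAAH8AAAAAAAAAAAAAAB5AAAAAAAAAAAAAADpAAAAAAAAAAAAAAEAAAAAAAAAAAAAAAAAAAAAAA="/>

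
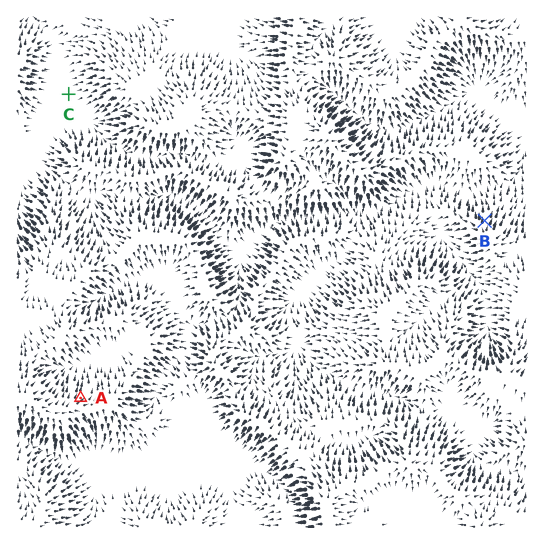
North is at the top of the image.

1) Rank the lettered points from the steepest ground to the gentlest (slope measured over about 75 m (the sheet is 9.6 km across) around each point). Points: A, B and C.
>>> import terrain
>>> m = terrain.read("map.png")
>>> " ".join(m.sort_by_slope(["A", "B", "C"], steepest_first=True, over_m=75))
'B A C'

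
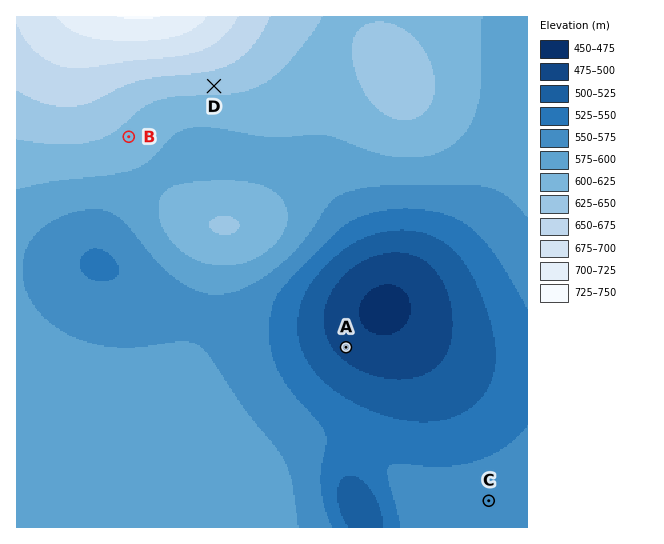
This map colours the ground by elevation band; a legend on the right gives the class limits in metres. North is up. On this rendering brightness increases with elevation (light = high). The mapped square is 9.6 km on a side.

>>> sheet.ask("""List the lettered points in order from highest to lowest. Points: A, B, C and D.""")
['D', 'B', 'C', 'A']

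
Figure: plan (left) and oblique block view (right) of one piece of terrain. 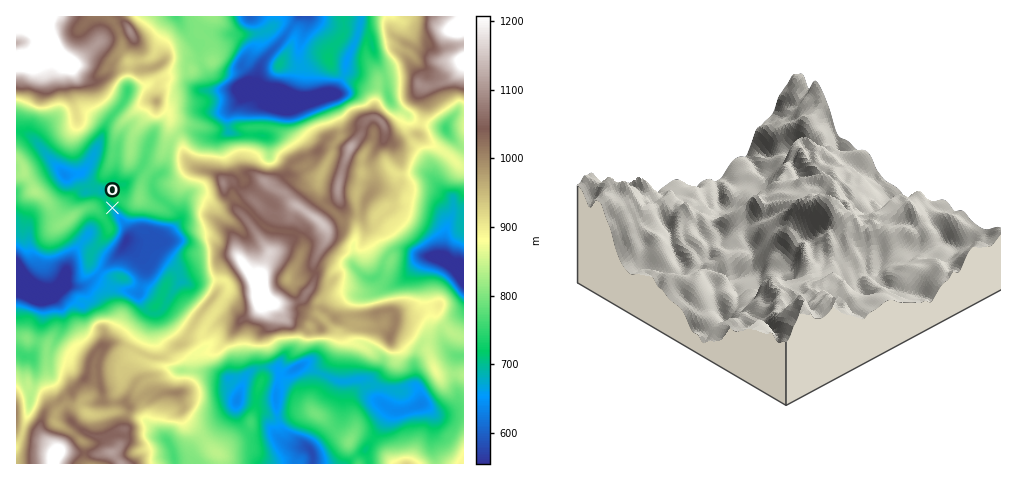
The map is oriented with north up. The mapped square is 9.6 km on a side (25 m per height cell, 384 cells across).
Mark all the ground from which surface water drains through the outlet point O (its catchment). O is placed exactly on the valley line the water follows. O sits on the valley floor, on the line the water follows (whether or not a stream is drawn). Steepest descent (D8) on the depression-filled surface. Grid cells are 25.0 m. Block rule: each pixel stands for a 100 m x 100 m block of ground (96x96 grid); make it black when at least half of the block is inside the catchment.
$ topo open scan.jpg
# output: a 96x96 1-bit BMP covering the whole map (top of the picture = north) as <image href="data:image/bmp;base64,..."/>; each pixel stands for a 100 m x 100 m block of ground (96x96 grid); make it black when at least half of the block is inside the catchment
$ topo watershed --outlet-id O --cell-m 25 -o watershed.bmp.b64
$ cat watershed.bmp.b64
<image width="96" height="96" href="data:image/bmp;base64,Qk2+BAAAAAAAAD4AAAAoAAAAYAAAAGAAAAABAAEAAAAAAIAEAAATCwAAEwsAAAIAAAAAAAAA////AAAAAAAAAAAAAAAAAAAAAAAAAAAAAAAAAAAAAAAAAAAAAAAAAAAAAAAAAAAAAAAAAAAAAAAAAAAAAAAAAAAAAAAAAAAAAAAAAAAAAAAAAAAAAAAAAAAAAAAAAAAAAAAAAAAAAAAAAAAAAAAAAAAAAAAAAAAAAAAAAAAAAAAAAAAAAAAAAAAAAAAAAAAAAAAAAAAAAAAAAAAAAAAAAAAAAAAAAAAAAAAAAAAAAAAAAAAAAAAAAAAAAAAAAAAAAAAAAAAAAAAAAAAAAAAAAAAAAAAAAAAAAAAAAAAAAAAAAAAAAAAAAAAAAAAAAAAAAAAAAAAAAAAAAAAAAAAAAAAAAAAAAAAAAAAAAAAAAAAAAAAAAAAAAAAAAAAAAAAAAAAAAAAAAAAAAAAAAAAAAAAAAAAAAAAAAAAAAAAAAAAAAAAAAAAAAAAAAAAAAAAAAAAAAAAAAAAAAAAAAAAAAAAAAAAAAAAAAAAAAAAAAAAAAAAAAAAAAAAAAAAAAAAAAAAAAAAAAAAAAAAAAAAAAAAAAAAAAAAAAAAAAAAAAAAAAAAAAAAAAAAAAAAAAAAAAAAAAAAAAAAAAAAAAAAAAAAAAAAAAAAAAAAAAAAAAAAAAAAAAAAAAAAAAAAAAAAAAAAAAAAAAAAAAAAAAAAAAAAAAAAAAAAAAAAAAAAAAAAAAAAAAAAAAAAAAAAAAAAAAAAAAAAAAAAAAAAAAAAAAAAAAAAAAAAAAAAAAAAAAAAAAAAAAAAAAAAAAAAAAAAAAAAAAAAAAAAAAAAAAAAAAAAAAAAAAAAAAAAAAAAAAAAAAAAAAAAAAAAAAAAAAAAAAAAAAAAAAAAAYAAAAAAAAAAAAAAA+AAAAAAAAAAAAAAA/AAAAAAAAAAAAAAB//gAAAAAAAAAAAAB//3AAAAAAAAAAAAH///gAAAAAAAAAAAP///gAAAAAAAAAAAf///gAAAAAAAAAAAf///gAAAAAAAAAAA////wAAAAAAAAAAA////wAAAAAAAAAAA////4AAAAAAAAAAB////8AAAAAAAAAAD////+AAAAAAAAAAD////+AAAAAAAAAAD/////AAAAAAAAAAD/////AAAAAAAAAAD/////AAAAAAAAAAD/////AAAAAAAAAAD/////gAAAAAAAAAD/////gAAAAAAAAAD/////gAAAAAAAAAD/////gAAAAAAAAAD/////gAAAAAAAAAD////+AAAAAAAAAAD////8AAAAAAAAAAD////8AAAAAAAAAAD////8AAAAAAAAAAD////8AAAAAAAAAAD////+AAAAAAAAAAD//j/8AAAAAAAAAAD//A/8AAAAAAAAAAD/+A/4AAAAAAAAAAD/8AAAAAAAAAAAAAAfwAAAAAAAAAAAAAAPgAAAAAAAAAAAAAAHAAAAAAAAAAAAAAAAAAAAAAAAAAAAAAAAAAAAAAAAAAAAAAAAAAAAAAAAAAAAAAAAAAAAAAAAAAAAAAAAAAAAAAAAAAAAAAAAAAAAAAAAAAAAAAAAAAAAAAAAAAAAAAA="/>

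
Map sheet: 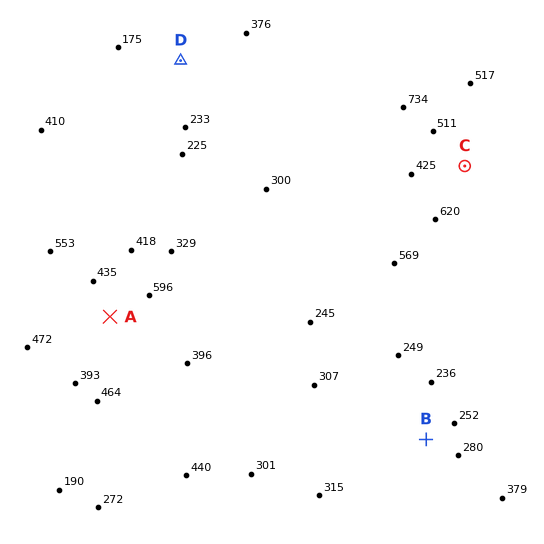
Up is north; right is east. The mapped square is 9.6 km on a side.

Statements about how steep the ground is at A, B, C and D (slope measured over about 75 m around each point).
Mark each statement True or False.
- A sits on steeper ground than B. True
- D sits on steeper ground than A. False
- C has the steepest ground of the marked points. True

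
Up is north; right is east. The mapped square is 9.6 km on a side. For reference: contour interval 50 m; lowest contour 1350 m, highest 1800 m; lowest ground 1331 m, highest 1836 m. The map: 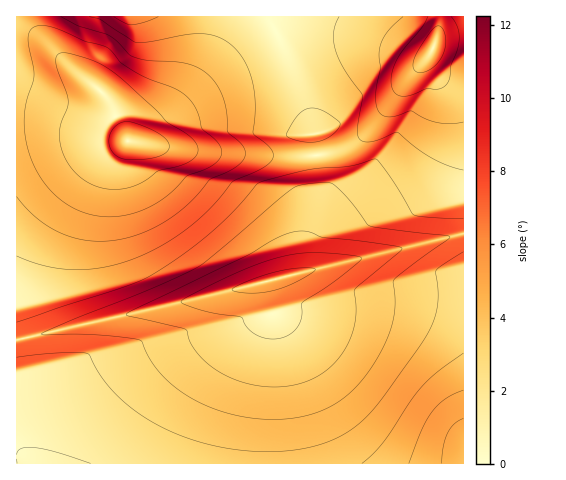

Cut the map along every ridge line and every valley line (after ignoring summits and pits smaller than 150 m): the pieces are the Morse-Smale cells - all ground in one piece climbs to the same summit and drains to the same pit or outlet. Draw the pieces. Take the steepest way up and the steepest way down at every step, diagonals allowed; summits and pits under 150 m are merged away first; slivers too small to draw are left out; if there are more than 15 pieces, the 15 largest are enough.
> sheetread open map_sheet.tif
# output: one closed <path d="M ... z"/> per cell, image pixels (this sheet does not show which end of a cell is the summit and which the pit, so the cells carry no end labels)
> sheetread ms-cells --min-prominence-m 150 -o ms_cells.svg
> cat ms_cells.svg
<path d="M266 16l-250 1 1 323 193-44 99-26-1-32 11-48-4-57-27-77-15-31z"/><path d="M463 234l-277 68-168 37-2 2 0 122 447 1z"/><path d="M463 16l-196 1 21 39 27 77 4 57-11 48 1 32 155-36z"/>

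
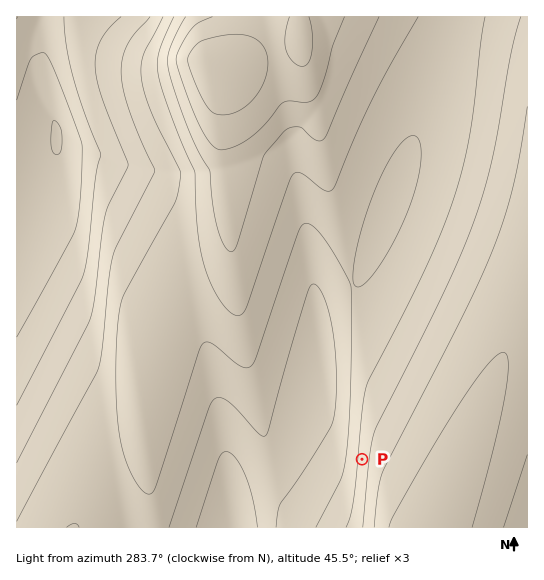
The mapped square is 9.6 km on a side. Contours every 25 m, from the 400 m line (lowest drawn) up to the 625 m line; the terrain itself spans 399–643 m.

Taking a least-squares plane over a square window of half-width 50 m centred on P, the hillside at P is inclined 7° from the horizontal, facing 275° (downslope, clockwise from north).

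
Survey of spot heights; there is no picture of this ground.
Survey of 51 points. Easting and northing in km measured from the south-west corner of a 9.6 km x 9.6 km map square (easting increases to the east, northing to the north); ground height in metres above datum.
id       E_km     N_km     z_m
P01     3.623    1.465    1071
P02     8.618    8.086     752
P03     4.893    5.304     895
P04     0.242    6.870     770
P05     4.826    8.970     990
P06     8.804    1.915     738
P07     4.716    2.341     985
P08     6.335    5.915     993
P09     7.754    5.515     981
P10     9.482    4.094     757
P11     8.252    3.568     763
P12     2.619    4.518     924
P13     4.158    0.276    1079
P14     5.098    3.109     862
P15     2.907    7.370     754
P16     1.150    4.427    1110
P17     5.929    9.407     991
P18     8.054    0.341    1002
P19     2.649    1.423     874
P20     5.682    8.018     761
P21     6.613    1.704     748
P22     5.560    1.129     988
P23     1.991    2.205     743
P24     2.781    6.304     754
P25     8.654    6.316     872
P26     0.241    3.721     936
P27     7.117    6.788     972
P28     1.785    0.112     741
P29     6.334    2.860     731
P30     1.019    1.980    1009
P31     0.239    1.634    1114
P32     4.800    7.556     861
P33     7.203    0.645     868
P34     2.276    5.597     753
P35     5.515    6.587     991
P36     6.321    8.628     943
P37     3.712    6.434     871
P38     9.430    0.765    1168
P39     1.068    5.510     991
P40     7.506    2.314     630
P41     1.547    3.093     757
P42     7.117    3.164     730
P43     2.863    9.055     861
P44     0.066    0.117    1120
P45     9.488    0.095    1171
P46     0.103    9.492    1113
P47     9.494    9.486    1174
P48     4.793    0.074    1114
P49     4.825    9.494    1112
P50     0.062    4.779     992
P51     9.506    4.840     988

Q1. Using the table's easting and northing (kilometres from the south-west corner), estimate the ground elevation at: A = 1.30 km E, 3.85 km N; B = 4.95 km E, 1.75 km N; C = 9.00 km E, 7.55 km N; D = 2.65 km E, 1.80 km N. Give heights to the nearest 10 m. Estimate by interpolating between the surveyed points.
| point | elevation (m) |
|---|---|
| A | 980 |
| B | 1010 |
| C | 870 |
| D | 920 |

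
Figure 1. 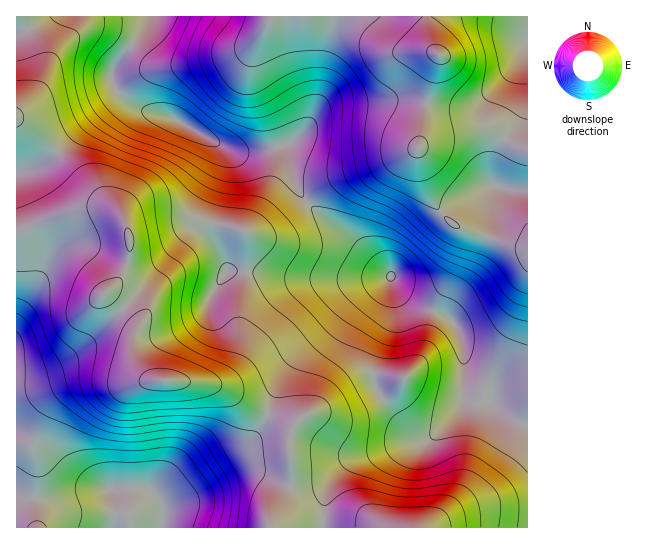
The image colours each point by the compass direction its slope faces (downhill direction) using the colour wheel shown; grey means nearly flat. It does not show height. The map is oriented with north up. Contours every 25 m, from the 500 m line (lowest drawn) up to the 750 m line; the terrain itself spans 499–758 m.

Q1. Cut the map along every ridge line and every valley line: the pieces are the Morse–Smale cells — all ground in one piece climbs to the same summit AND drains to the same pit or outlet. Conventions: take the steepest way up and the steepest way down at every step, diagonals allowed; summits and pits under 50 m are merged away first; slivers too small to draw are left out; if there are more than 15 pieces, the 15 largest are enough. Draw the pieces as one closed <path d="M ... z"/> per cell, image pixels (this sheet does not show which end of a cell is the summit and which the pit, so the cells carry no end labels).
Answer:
<path d="M307 203l-25 22-17 8-14 0-30-9-36-5-30 2-24 8-3 4 1 24-4 13-5 9-15 14 18 14 14 18-4 16 0 14 7 15 13 10 50 3 16 4 31 20 45 19-6 13 0 16 3 12-1 19-8 21-12 18 0 3 256 0 1-101-18-8-20-16-15-2-10-4-2-54-4-13-6-8-10-7-25-8-11-7-11-13-5-12-5-4-36-35z"/><path d="M105 208l-22 0-10 3-57 20 0 296 254 1 15-26 6-16 1-19-3-12 0-16 6-13-45-19-31-20-16-4-50-3-13-10-7-15 0-14 4-16-10-14-22-18 15-14 5-9 4-13 0-22-6-17-5-5z"/><path d="M426 16l-276 0-11 21-24 29-3 5 0 10 7 12 16 14 36 10 58 32 9 3 15 0 32-7 8 34 6 12 8 12 15-14 21-12 76-30 10-57 11-35-9-10z"/><path d="M487 129l-30 3-27 7-16 12-84 33-16 12-6 7 42 33 36 35 5 4 5 12 11 13 11 7 25 8 10 7 6 8 4 13 2 54 10 4 15 2 20 16 17 8 1-277-18-7z"/><path d="M149 16l-130 0 18 35 4 14 0 12-5 14-20 23 0 5 17 10 16 14 50 54 12 8 10 10 8 17 4-4 10-4 39-5 39 5 30 9 14 0 13-5 29-25-14-24-8-34-32 7-15 0-9-3-58-32-36-10-16-14-6-8-1-14 3-5 24-29z"/><path d="M527 16l-100 1 4 28 9 10-11 35-10 57 6-6 13-5 37-7 12 0 34 19 7 1z"/><path d="M18 120l-2 1 1 110 66-23 22 0 14 5-20-16-50-54z"/><path d="M18 16l-2 1 1 96 16-18 8-18 0-12-4-14-14-30z"/>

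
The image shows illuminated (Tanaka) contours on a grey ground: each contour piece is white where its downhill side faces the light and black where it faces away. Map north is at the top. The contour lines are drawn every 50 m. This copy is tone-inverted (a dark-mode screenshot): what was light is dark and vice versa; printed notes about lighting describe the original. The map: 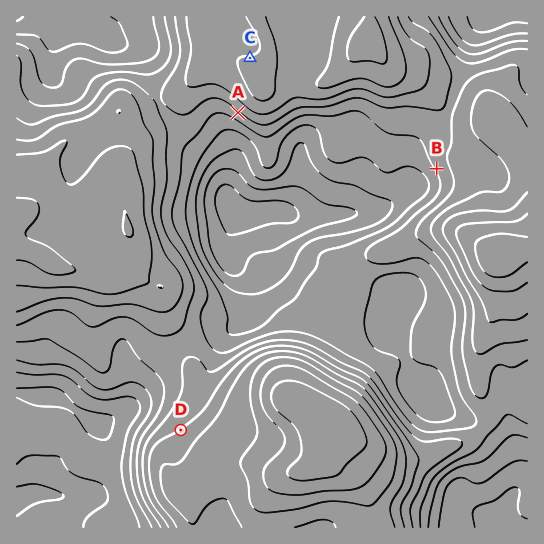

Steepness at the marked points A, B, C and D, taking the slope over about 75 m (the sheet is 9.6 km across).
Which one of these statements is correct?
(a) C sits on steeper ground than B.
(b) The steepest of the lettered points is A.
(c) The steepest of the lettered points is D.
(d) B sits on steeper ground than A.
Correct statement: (b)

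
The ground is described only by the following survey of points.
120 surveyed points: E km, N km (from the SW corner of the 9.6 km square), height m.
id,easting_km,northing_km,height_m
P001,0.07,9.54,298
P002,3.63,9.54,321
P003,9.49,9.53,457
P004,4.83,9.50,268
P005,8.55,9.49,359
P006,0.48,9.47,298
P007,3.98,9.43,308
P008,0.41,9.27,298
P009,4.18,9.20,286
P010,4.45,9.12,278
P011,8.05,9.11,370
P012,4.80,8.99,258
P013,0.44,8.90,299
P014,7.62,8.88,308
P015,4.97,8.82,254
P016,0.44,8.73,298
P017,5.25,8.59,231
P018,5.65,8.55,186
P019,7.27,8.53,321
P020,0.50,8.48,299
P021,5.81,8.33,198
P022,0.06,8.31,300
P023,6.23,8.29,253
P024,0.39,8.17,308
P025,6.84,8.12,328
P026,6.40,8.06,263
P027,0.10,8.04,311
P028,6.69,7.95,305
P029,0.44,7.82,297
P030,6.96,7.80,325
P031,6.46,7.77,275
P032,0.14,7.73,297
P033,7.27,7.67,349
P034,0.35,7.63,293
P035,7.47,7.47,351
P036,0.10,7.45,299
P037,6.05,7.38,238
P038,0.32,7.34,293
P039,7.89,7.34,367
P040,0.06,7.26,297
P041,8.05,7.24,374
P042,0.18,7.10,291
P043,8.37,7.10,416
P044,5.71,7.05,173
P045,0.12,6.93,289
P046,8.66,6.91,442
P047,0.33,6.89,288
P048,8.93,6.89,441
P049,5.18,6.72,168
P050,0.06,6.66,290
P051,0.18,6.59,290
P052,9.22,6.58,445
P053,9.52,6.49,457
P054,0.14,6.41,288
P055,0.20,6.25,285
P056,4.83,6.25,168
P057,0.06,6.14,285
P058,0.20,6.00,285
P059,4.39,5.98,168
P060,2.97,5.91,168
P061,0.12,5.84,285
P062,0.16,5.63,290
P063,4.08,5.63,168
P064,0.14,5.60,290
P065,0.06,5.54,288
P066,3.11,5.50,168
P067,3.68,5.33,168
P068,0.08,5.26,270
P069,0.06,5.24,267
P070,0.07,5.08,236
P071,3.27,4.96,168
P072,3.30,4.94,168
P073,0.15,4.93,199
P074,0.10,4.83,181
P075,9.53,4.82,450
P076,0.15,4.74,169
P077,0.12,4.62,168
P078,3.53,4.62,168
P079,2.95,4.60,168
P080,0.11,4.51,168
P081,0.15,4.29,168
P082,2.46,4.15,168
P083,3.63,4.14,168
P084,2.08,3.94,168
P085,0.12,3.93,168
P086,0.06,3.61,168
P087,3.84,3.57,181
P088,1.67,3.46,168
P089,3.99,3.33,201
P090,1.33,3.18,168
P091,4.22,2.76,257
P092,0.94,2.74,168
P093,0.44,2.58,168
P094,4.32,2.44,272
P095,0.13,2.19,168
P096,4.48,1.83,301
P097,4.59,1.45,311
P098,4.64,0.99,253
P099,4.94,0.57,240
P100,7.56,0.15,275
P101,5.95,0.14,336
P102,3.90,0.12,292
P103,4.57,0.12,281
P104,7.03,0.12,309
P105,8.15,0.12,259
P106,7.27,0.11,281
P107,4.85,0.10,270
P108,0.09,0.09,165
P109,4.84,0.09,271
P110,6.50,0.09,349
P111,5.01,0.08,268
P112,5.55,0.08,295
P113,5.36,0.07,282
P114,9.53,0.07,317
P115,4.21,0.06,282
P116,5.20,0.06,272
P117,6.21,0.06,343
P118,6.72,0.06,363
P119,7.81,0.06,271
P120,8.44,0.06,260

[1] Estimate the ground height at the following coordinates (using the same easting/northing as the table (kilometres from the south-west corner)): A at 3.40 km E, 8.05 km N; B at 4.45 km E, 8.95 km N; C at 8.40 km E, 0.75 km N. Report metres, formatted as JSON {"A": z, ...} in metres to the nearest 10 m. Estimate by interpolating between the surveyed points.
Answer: {"A": 280, "B": 270, "C": 260}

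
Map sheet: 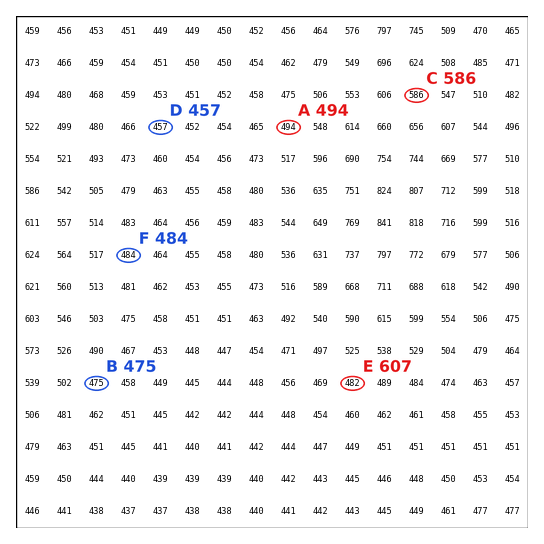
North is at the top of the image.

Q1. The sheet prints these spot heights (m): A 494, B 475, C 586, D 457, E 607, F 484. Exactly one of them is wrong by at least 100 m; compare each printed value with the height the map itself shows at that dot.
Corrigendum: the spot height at E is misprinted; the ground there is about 482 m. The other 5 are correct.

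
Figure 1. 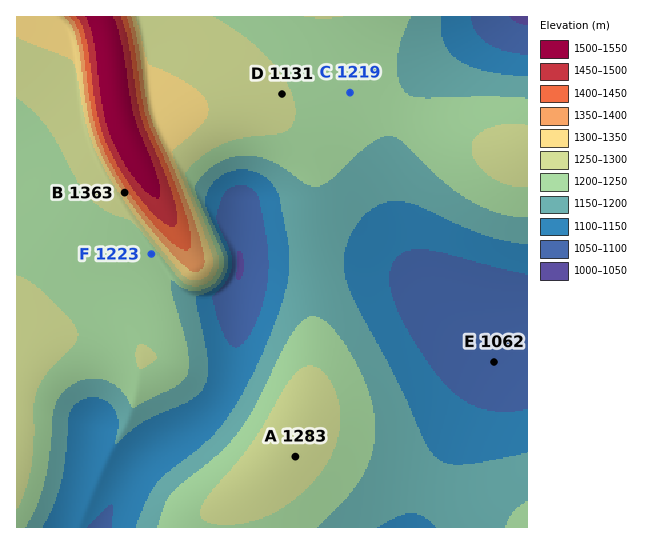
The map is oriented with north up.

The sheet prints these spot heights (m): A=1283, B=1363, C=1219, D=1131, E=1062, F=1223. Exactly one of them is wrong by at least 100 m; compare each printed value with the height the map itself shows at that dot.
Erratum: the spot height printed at D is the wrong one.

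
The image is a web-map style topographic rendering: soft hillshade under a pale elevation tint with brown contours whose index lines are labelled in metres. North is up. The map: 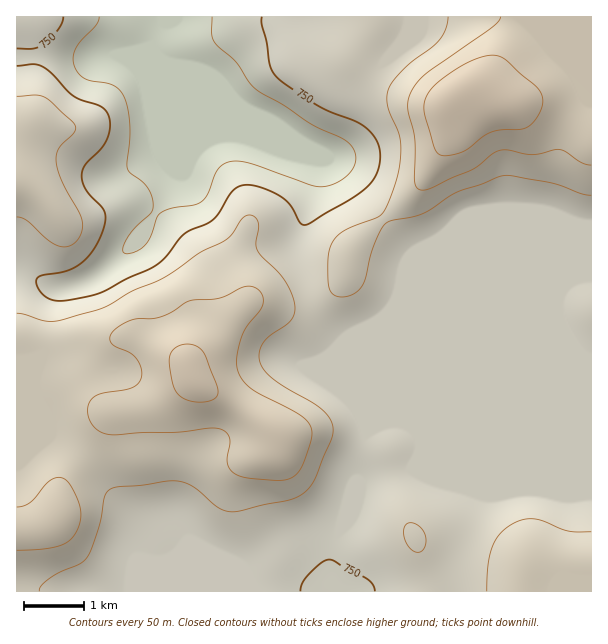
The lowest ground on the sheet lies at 670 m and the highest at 940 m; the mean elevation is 790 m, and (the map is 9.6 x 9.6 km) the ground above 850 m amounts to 13.5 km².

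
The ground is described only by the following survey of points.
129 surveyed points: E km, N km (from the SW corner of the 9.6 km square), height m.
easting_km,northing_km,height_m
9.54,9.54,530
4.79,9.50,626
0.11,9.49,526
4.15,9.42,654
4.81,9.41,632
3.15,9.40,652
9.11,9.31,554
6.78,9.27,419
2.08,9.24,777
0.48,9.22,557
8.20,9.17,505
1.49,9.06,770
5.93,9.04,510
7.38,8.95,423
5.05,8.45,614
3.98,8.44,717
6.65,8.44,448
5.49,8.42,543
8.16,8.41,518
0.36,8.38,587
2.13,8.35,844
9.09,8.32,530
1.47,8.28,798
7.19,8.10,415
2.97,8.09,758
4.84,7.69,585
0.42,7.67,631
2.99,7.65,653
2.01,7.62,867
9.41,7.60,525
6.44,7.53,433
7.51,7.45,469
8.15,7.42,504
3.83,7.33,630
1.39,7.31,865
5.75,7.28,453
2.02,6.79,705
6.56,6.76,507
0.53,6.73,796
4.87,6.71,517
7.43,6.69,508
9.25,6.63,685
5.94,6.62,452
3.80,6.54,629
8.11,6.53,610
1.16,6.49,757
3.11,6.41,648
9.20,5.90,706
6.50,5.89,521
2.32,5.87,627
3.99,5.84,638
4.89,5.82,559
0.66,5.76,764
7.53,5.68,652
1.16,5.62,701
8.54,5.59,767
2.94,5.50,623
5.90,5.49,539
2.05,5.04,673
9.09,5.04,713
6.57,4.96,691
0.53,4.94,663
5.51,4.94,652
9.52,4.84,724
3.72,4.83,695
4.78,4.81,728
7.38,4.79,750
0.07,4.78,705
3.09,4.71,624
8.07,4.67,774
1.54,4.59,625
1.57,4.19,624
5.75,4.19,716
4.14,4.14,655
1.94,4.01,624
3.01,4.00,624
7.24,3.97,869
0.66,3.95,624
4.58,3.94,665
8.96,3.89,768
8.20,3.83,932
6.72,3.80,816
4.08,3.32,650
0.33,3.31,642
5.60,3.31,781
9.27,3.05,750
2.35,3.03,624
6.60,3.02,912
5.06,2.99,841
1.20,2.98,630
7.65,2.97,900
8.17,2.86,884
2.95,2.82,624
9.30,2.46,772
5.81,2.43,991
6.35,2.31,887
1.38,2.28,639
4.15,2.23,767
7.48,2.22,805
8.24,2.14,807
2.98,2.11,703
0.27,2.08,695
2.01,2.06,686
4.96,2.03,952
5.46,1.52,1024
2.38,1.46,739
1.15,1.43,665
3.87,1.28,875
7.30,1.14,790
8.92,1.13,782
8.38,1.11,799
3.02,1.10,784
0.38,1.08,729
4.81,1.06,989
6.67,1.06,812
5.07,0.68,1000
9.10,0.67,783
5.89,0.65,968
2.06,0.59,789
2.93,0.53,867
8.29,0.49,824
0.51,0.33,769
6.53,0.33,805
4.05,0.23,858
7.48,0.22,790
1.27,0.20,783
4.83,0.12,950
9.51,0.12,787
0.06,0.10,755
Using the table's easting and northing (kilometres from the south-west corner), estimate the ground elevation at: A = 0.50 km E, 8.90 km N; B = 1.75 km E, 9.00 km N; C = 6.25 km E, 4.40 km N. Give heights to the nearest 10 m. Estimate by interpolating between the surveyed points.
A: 570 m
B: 780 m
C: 750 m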